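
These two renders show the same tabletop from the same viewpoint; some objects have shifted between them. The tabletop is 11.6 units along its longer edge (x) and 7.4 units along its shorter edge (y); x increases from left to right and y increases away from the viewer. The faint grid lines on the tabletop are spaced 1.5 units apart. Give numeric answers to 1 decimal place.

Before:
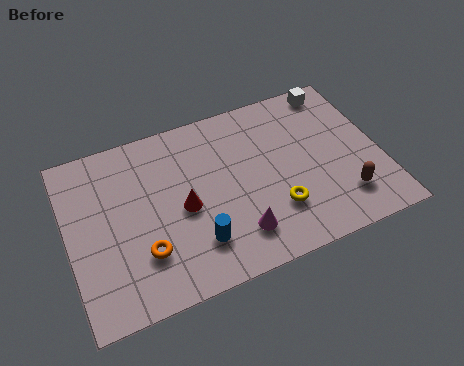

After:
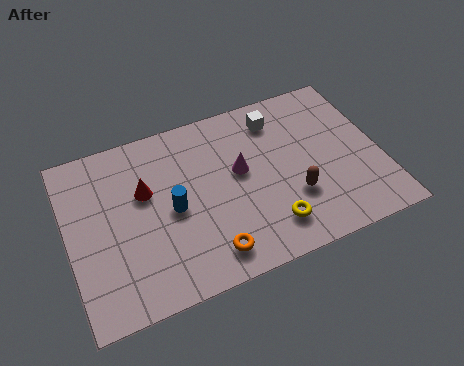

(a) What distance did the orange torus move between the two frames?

2.5

The orange torus was near (2.6, 2.1) before and (4.9, 1.2) after, so it travelled √(2.3² + 0.9²) ≈ 2.5 units.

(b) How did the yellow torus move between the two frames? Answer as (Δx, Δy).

(-0.3, -0.6)

The yellow torus started near (7.5, 2.1) and ended near (7.2, 1.5).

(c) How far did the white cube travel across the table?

2.4

The white cube moved from about (10.3, 6.6) to (8.0, 6.0), a distance of √(2.3² + 0.6²) ≈ 2.4.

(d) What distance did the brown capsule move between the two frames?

1.9

From (10.0, 1.7) to (8.2, 2.4), the brown capsule covered √(1.8² + 0.7²) ≈ 1.9 units.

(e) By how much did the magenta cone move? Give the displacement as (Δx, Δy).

(0.4, 2.6)

From the two frames, the magenta cone sits at roughly (6.0, 1.6) before and (6.4, 4.2) after.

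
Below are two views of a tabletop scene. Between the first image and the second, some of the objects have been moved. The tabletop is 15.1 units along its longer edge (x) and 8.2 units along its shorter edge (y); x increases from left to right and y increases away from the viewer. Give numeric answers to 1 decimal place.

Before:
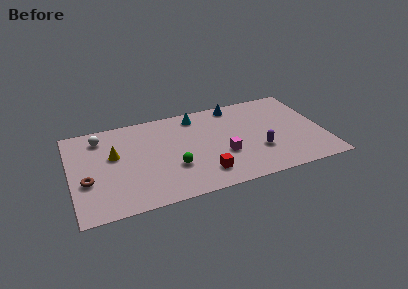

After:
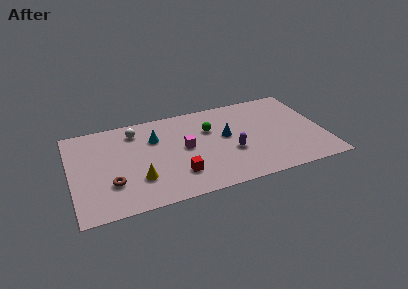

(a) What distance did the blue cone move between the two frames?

2.8

The blue cone was near (10.1, 7.3) before and (9.3, 4.6) after, so it travelled √(0.8² + 2.7²) ≈ 2.8 units.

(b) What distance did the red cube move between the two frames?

1.6

The red cube was near (7.7, 1.7) before and (6.2, 2.1) after, so it travelled √(1.5² + 0.4²) ≈ 1.6 units.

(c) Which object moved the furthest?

the green sphere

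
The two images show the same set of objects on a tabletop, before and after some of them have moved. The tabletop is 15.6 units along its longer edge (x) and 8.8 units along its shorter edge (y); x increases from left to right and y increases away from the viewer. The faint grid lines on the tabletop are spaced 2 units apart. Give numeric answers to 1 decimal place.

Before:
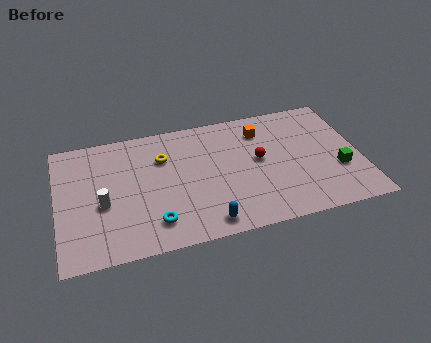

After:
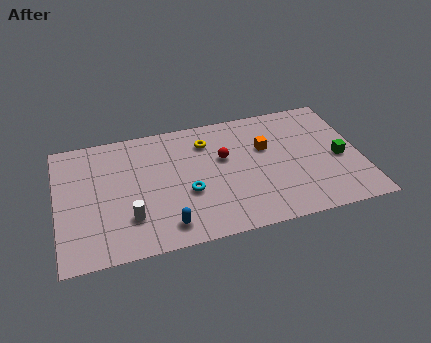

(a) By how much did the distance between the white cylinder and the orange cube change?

-1.1

Before: roughly 9.0 units apart; after: 7.9. That's 1.1 units closer together.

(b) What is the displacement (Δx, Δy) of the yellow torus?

(2.3, 0.6)

The yellow torus was at about (5.5, 6.2) and moved to about (7.8, 6.8).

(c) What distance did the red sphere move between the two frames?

1.9

The red sphere moved from about (10.4, 4.8) to (8.6, 5.4), a distance of √(1.8² + 0.6²) ≈ 1.9.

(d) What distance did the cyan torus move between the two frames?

2.4

From (4.8, 1.8) to (6.6, 3.4), the cyan torus covered √(1.8² + 1.6²) ≈ 2.4 units.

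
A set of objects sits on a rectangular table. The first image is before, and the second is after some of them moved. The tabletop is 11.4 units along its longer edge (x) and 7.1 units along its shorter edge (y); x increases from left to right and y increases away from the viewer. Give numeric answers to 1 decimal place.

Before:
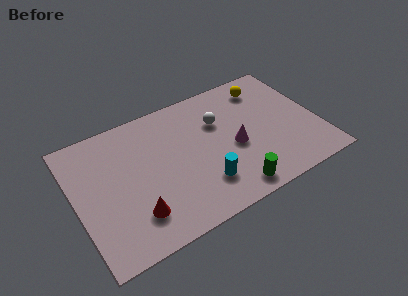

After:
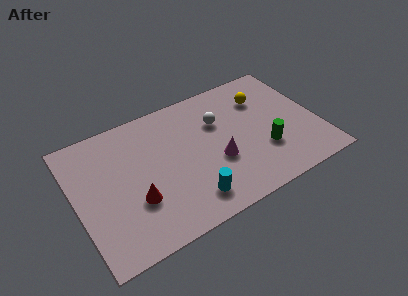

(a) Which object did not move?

the white sphere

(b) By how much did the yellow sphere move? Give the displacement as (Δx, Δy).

(-0.2, -0.6)

From the two frames, the yellow sphere sits at roughly (9.3, 5.8) before and (9.1, 5.2) after.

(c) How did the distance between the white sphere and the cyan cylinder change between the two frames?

+0.8

Before: roughly 3.2 units apart; after: 4.0. That's 0.8 units further apart.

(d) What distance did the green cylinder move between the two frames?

2.3

The green cylinder moved from about (6.9, 0.9) to (8.7, 2.3), a distance of √(1.8² + 1.4²) ≈ 2.3.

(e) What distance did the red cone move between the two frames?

0.7

From (2.5, 1.7) to (2.6, 2.4), the red cone covered √(0.1² + 0.7²) ≈ 0.7 units.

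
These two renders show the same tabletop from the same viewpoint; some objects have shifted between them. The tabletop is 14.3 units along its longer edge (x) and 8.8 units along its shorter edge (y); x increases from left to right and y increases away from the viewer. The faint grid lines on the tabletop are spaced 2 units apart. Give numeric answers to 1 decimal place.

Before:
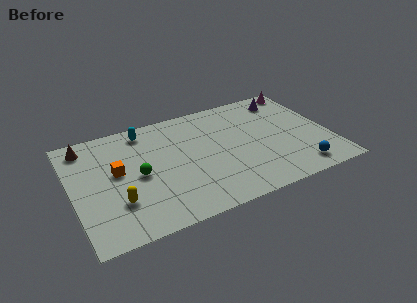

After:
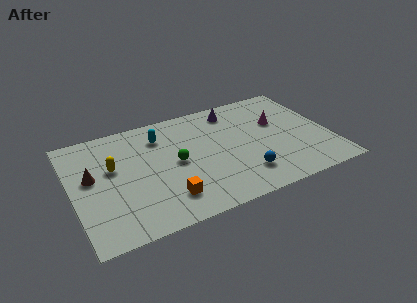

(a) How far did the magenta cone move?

3.0

The magenta cone moved from about (13.4, 7.9) to (11.6, 5.5), a distance of √(1.8² + 2.4²) ≈ 3.0.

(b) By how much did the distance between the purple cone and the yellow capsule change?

-3.7

They were about 11.0 units apart before and 7.3 after — 3.7 units closer together.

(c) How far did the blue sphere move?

3.1

From (12.2, 1.3) to (9.2, 2.0), the blue sphere covered √(3.0² + 0.7²) ≈ 3.1 units.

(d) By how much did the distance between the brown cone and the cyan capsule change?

+1.1

The distance was about 3.3 in the first image and 4.4 in the second, so they moved 1.1 units further apart.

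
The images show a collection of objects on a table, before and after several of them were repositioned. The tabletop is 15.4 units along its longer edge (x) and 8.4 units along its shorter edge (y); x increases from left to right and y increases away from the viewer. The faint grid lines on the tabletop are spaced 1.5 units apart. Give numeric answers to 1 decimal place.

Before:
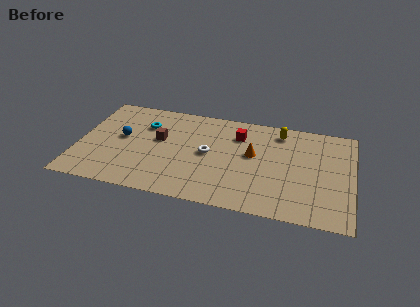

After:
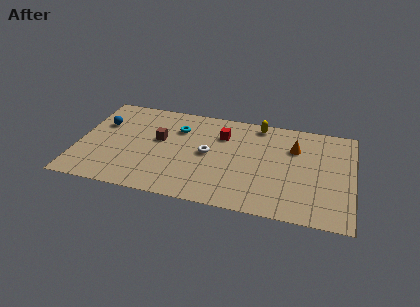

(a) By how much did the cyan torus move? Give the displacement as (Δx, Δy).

(1.9, 0.1)

The cyan torus was at about (3.6, 6.0) and moved to about (5.5, 6.1).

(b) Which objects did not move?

the white torus and the brown cube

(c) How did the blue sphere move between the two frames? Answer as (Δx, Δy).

(-1.2, 1.0)

The blue sphere started near (2.4, 4.6) and ended near (1.2, 5.6).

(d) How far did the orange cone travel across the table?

2.5

The orange cone moved from about (9.8, 4.8) to (12.1, 5.9), a distance of √(2.3² + 1.1²) ≈ 2.5.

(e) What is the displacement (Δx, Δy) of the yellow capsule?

(-1.2, 0.4)

From the two frames, the yellow capsule sits at roughly (11.2, 7.1) before and (10.0, 7.5) after.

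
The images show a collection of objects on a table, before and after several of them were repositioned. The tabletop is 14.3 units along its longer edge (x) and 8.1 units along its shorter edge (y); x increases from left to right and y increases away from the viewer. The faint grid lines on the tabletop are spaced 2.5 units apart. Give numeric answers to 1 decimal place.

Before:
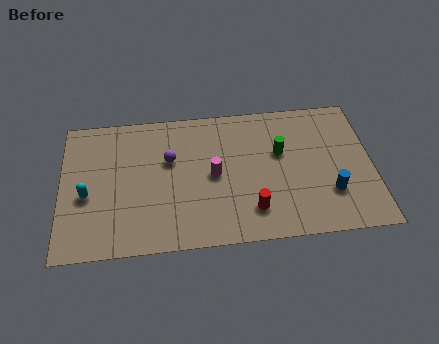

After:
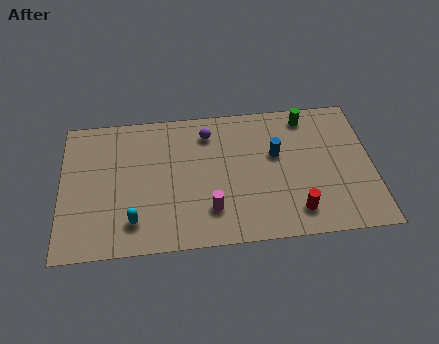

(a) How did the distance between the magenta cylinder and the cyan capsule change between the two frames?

-2.3

The distance was about 5.8 in the first image and 3.5 in the second, so they moved 2.3 units closer together.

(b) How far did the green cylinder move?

2.4

From (10.1, 5.0) to (11.4, 7.0), the green cylinder covered √(1.3² + 2.0²) ≈ 2.4 units.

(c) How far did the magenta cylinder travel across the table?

2.0

From (7.0, 4.0) to (6.8, 2.0), the magenta cylinder covered √(0.2² + 2.0²) ≈ 2.0 units.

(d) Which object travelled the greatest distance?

the blue cylinder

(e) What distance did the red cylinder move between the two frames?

2.0

The red cylinder moved from about (8.7, 1.8) to (10.7, 1.5), a distance of √(2.0² + 0.3²) ≈ 2.0.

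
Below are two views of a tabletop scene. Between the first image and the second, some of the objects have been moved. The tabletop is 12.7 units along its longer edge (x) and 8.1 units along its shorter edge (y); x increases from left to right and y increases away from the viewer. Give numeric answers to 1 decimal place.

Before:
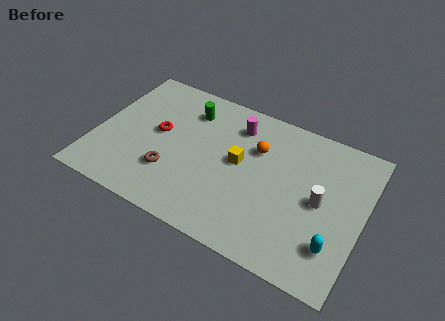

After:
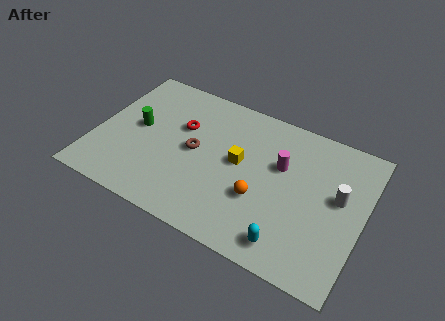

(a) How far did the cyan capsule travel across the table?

2.2

The cyan capsule was near (11.6, 2.0) before and (9.6, 1.2) after, so it travelled √(2.0² + 0.8²) ≈ 2.2 units.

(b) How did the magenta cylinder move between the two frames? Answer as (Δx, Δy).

(2.3, -1.3)

The magenta cylinder started near (6.4, 6.4) and ended near (8.7, 5.1).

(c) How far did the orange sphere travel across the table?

2.6

From (7.5, 5.5) to (8.0, 2.9), the orange sphere covered √(0.5² + 2.6²) ≈ 2.6 units.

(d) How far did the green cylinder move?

3.0

The green cylinder was near (4.1, 6.3) before and (1.9, 4.3) after, so it travelled √(2.2² + 2.0²) ≈ 3.0 units.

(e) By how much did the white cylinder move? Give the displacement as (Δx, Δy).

(0.8, 0.6)

The white cylinder was at about (10.7, 4.0) and moved to about (11.5, 4.6).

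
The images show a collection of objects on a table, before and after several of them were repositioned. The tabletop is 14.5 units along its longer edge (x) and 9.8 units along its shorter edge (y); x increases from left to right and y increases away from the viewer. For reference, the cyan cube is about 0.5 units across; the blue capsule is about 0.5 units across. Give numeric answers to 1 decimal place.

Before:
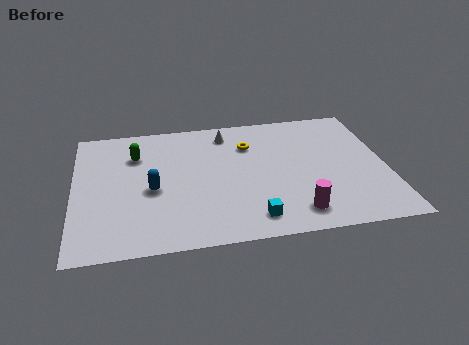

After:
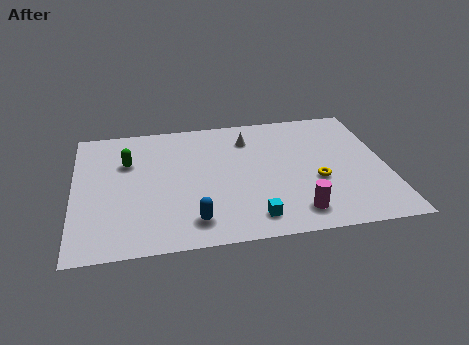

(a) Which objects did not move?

the magenta cylinder and the cyan cube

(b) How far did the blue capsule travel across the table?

3.2

From (3.6, 4.3) to (5.4, 1.7), the blue capsule covered √(1.8² + 2.6²) ≈ 3.2 units.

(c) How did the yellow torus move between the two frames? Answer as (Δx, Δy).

(3.0, -3.3)

The yellow torus started near (8.2, 7.1) and ended near (11.2, 3.8).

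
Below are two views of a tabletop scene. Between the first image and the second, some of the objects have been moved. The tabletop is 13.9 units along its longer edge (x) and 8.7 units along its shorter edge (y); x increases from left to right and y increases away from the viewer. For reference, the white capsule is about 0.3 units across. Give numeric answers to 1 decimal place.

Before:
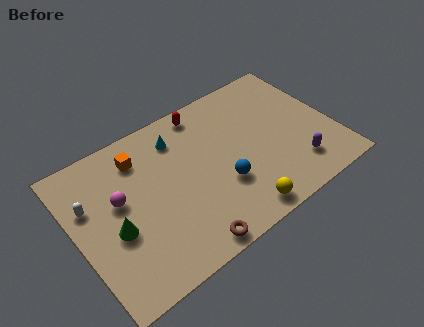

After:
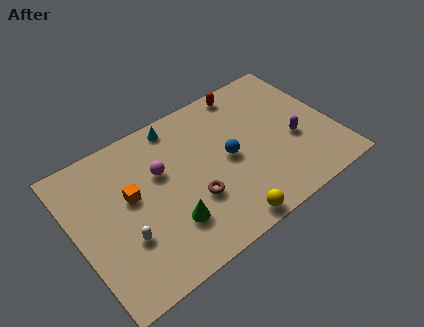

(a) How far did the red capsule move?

2.4

The red capsule moved from about (7.5, 7.7) to (9.9, 7.8), a distance of √(2.4² + 0.1²) ≈ 2.4.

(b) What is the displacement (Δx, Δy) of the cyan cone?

(0.1, 0.8)

From the two frames, the cyan cone sits at roughly (5.9, 6.9) before and (6.0, 7.7) after.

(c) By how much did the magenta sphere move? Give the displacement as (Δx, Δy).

(2.3, 0.4)

The magenta sphere was at about (2.4, 5.1) and moved to about (4.7, 5.5).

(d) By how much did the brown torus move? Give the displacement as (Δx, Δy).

(0.8, 2.2)

The brown torus started near (5.2, 0.8) and ended near (6.0, 3.0).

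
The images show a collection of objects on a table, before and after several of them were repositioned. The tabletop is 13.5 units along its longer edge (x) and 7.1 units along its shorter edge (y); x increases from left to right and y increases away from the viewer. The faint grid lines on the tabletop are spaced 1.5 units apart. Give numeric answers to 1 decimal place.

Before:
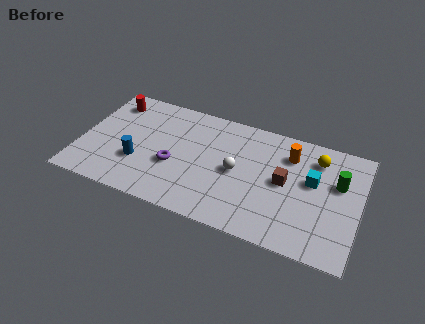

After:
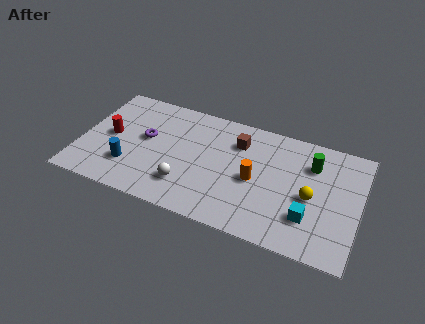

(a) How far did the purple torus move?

1.9

The purple torus was near (4.6, 2.8) before and (3.1, 4.0) after, so it travelled √(1.5² + 1.2²) ≈ 1.9 units.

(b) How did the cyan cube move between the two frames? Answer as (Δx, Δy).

(0.0, -2.2)

The cyan cube was at about (11.2, 4.2) and moved to about (11.2, 2.0).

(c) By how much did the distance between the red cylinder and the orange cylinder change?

-1.7

Before: roughly 8.8 units apart; after: 7.1. That's 1.7 units closer together.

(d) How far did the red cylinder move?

2.2

The red cylinder was near (1.2, 5.8) before and (1.4, 3.6) after, so it travelled √(0.2² + 2.2²) ≈ 2.2 units.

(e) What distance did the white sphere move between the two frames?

2.9

The white sphere was near (7.6, 3.5) before and (5.3, 1.8) after, so it travelled √(2.3² + 1.7²) ≈ 2.9 units.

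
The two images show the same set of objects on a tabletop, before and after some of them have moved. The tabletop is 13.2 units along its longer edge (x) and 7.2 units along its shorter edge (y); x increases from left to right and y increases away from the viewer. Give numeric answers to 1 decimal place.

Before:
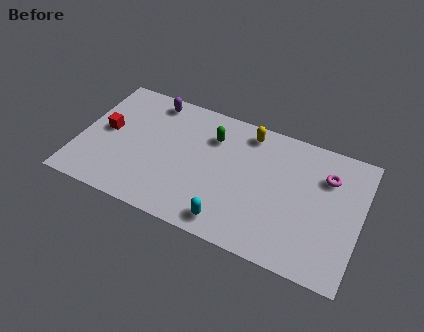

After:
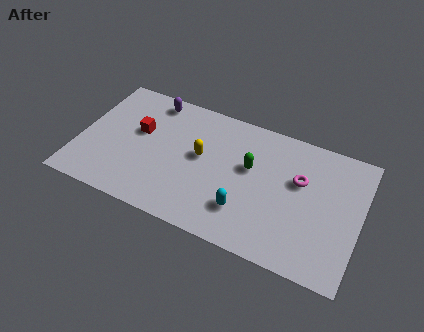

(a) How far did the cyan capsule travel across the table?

1.1

The cyan capsule moved from about (7.4, 1.0) to (8.0, 1.9), a distance of √(0.6² + 0.9²) ≈ 1.1.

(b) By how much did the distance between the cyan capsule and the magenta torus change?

-2.4

Before: roughly 5.9 units apart; after: 3.5. That's 2.4 units closer together.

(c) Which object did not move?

the purple capsule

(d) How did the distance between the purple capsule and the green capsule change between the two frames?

+2.1

They were about 3.2 units apart before and 5.3 after — 2.1 units further apart.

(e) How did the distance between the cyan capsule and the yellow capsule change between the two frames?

-2.1

The distance was about 5.2 in the first image and 3.1 in the second, so they moved 2.1 units closer together.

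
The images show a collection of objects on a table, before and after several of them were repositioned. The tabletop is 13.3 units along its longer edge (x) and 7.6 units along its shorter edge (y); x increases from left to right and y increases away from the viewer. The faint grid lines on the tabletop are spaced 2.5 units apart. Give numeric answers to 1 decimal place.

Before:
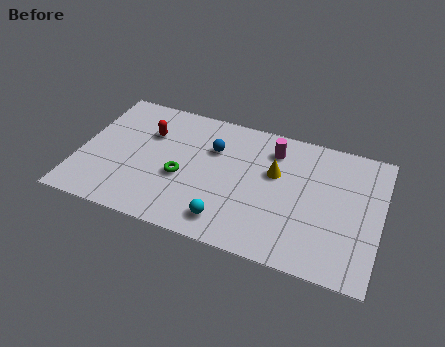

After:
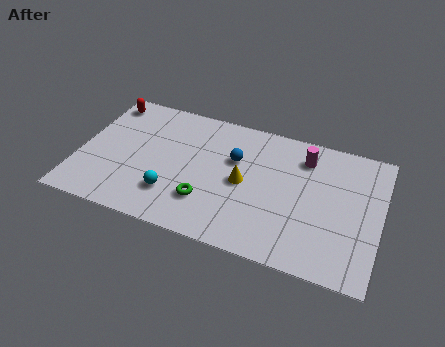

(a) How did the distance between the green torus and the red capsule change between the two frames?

+4.0

Before: roughly 2.7 units apart; after: 6.7. That's 4.0 units further apart.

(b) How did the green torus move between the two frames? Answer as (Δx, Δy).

(1.2, -1.0)

From the two frames, the green torus sits at roughly (4.6, 3.1) before and (5.8, 2.1) after.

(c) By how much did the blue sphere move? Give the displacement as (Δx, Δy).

(1.0, -0.3)

The blue sphere started near (5.8, 5.2) and ended near (6.8, 4.9).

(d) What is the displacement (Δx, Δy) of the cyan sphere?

(-2.5, 0.7)

The cyan sphere was at about (6.8, 1.3) and moved to about (4.3, 2.0).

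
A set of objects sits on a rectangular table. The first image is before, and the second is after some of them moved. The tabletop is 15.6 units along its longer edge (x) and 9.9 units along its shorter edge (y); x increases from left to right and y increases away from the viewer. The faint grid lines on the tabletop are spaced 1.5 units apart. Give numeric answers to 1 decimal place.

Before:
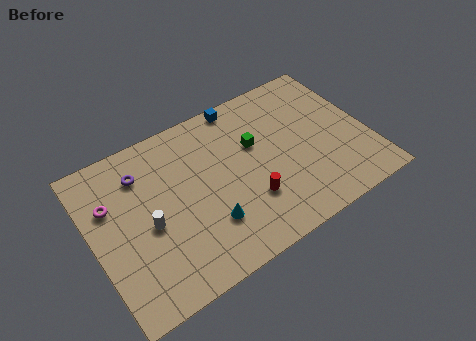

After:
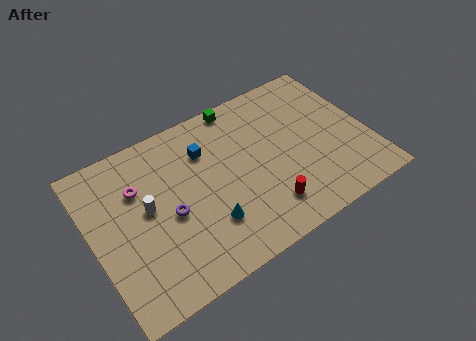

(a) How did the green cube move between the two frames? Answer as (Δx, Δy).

(-0.4, 2.9)

The green cube started near (9.4, 6.2) and ended near (9.0, 9.1).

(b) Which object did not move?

the cyan cone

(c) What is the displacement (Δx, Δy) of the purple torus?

(1.1, -3.2)

From the two frames, the purple torus sits at roughly (3.1, 7.6) before and (4.2, 4.4) after.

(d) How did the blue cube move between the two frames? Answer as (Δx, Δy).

(-2.4, -1.9)

The blue cube was at about (9.1, 9.1) and moved to about (6.7, 7.2).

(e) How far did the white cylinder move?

1.0

The white cylinder moved from about (3.0, 4.4) to (3.1, 5.4), a distance of √(0.1² + 1.0²) ≈ 1.0.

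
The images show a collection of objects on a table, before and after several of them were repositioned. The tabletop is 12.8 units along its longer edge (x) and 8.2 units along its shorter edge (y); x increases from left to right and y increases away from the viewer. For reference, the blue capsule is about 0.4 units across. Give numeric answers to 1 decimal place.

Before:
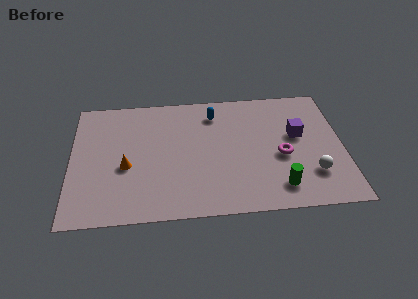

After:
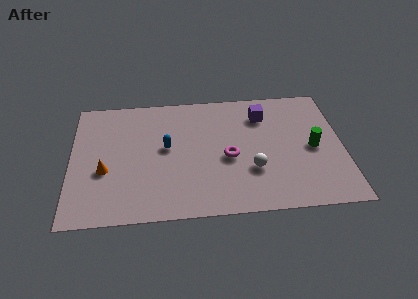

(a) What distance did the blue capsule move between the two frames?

3.1

The blue capsule moved from about (6.8, 6.6) to (4.5, 4.5), a distance of √(2.3² + 2.1²) ≈ 3.1.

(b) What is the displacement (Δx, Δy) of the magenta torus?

(-2.5, 0.1)

The magenta torus started near (9.9, 3.5) and ended near (7.4, 3.6).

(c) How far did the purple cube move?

2.2

From (10.7, 4.8) to (9.1, 6.3), the purple cube covered √(1.6² + 1.5²) ≈ 2.2 units.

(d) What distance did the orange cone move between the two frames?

1.0

The orange cone was near (2.6, 3.4) before and (1.6, 3.2) after, so it travelled √(1.0² + 0.2²) ≈ 1.0 units.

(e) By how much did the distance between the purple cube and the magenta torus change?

+1.7

Before: roughly 1.5 units apart; after: 3.2. That's 1.7 units further apart.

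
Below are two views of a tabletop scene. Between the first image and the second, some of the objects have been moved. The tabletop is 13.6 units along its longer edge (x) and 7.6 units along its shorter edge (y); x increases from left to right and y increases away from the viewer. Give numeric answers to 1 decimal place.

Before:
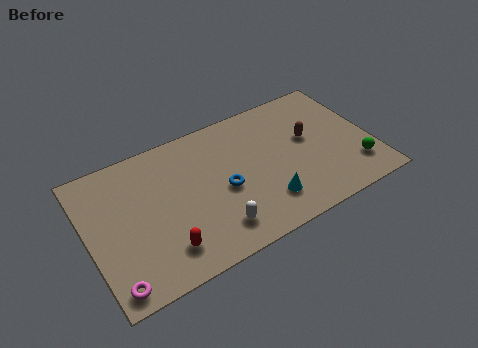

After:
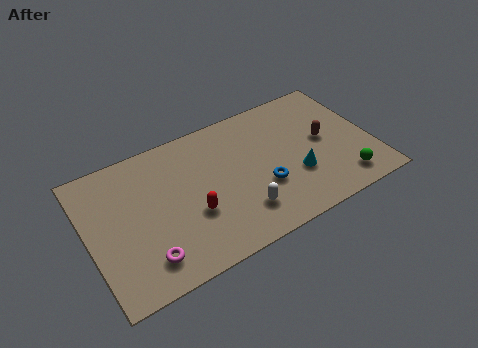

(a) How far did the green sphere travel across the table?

0.9

The green sphere moved from about (12.6, 1.8) to (11.9, 1.3), a distance of √(0.7² + 0.5²) ≈ 0.9.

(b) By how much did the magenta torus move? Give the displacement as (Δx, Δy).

(1.6, 0.6)

The magenta torus started near (0.8, 0.9) and ended near (2.4, 1.5).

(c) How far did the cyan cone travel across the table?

1.8

The cyan cone moved from about (8.2, 1.8) to (9.8, 2.6), a distance of √(1.6² + 0.8²) ≈ 1.8.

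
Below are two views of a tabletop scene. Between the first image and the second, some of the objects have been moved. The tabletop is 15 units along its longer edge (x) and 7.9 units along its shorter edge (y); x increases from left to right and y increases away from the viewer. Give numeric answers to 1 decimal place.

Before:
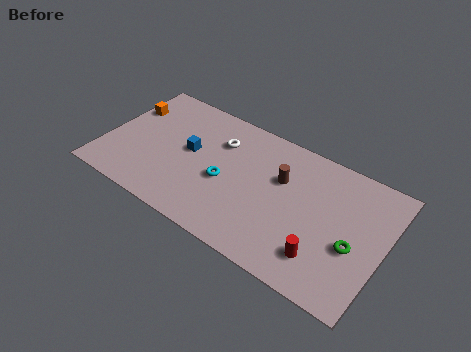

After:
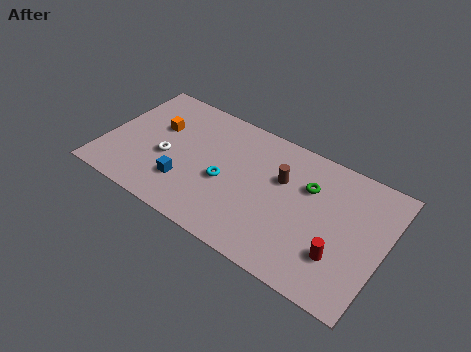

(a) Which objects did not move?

the cyan torus and the brown cylinder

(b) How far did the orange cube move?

1.9

The orange cube was near (0.8, 5.5) before and (2.6, 5.0) after, so it travelled √(1.8² + 0.5²) ≈ 1.9 units.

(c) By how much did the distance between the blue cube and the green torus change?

-2.1

They were about 9.1 units apart before and 7.0 after — 2.1 units closer together.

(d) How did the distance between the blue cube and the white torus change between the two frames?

-0.4

The distance was about 2.0 in the first image and 1.6 in the second, so they moved 0.4 units closer together.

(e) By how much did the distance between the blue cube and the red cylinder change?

+0.3

Before: roughly 8.0 units apart; after: 8.3. That's 0.3 units further apart.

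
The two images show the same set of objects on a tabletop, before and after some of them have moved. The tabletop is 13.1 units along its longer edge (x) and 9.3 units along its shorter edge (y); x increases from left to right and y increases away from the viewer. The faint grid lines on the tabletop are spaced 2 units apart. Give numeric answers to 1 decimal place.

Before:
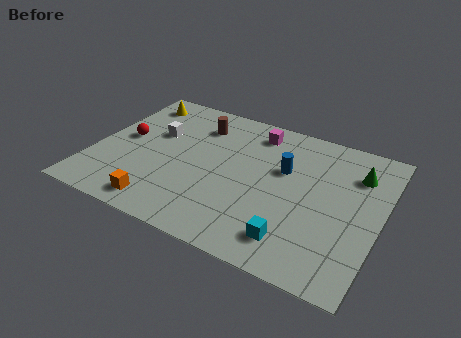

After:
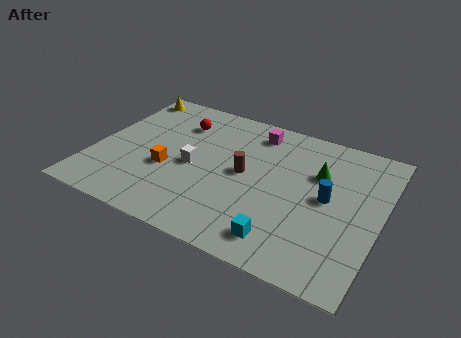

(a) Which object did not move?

the magenta cube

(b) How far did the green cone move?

1.8

The green cone moved from about (11.8, 6.9) to (10.1, 6.2), a distance of √(1.7² + 0.7²) ≈ 1.8.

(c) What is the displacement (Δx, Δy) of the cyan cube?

(-0.5, -0.2)

The cyan cube started near (9.6, 1.7) and ended near (9.1, 1.5).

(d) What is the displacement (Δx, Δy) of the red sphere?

(2.2, 2.1)

The red sphere was at about (1.3, 4.9) and moved to about (3.5, 7.0).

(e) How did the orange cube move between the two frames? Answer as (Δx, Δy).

(-0.1, 2.4)

The orange cube was at about (3.6, 1.2) and moved to about (3.5, 3.6).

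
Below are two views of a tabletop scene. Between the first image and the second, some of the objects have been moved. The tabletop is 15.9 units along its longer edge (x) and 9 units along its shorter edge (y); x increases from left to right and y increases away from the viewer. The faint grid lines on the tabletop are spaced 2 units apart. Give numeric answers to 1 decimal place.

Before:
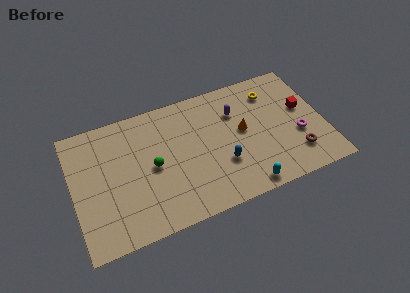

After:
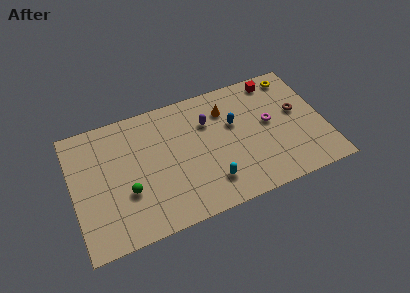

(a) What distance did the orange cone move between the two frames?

2.1

From (10.8, 4.9) to (9.9, 6.8), the orange cone covered √(0.9² + 1.9²) ≈ 2.1 units.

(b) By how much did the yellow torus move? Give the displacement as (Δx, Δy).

(1.5, 0.7)

The yellow torus started near (12.9, 7.1) and ended near (14.4, 7.8).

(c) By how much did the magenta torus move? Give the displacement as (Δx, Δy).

(-1.7, 1.5)

The magenta torus was at about (14.2, 3.4) and moved to about (12.5, 4.9).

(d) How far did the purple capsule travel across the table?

1.8

From (10.5, 6.4) to (8.7, 6.3), the purple capsule covered √(1.8² + 0.1²) ≈ 1.8 units.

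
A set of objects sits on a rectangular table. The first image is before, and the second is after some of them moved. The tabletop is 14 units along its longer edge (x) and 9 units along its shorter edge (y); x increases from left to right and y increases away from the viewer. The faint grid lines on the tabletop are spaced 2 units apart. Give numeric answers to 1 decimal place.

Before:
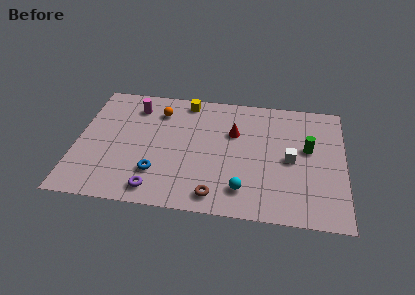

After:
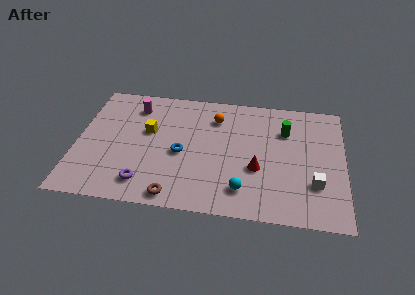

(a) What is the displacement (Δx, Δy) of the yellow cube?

(-1.9, -2.6)

The yellow cube started near (5.6, 8.0) and ended near (3.7, 5.4).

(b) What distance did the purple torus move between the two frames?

0.7

From (4.3, 1.2) to (3.7, 1.6), the purple torus covered √(0.6² + 0.4²) ≈ 0.7 units.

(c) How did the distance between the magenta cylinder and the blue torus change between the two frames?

-0.9

Before: roughly 5.0 units apart; after: 4.1. That's 0.9 units closer together.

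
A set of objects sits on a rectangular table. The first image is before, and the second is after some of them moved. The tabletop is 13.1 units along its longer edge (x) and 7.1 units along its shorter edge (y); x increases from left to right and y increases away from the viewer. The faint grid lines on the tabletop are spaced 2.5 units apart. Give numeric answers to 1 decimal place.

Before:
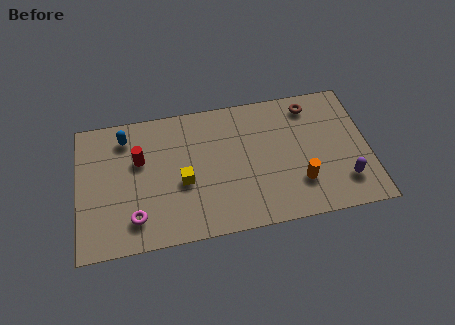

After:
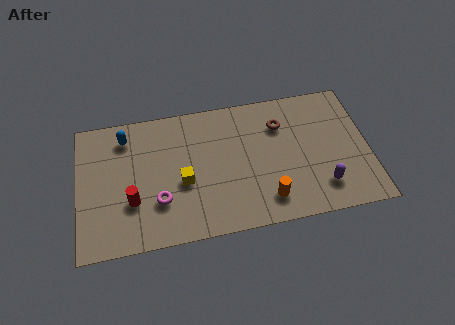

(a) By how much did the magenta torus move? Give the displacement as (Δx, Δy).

(1.1, 0.7)

From the two frames, the magenta torus sits at roughly (2.5, 1.5) before and (3.6, 2.2) after.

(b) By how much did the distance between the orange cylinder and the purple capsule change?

+0.5

The distance was about 2.0 in the first image and 2.5 in the second, so they moved 0.5 units further apart.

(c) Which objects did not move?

the blue capsule and the yellow cube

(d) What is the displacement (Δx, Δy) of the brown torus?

(-1.4, -0.8)

From the two frames, the brown torus sits at roughly (10.6, 6.0) before and (9.2, 5.2) after.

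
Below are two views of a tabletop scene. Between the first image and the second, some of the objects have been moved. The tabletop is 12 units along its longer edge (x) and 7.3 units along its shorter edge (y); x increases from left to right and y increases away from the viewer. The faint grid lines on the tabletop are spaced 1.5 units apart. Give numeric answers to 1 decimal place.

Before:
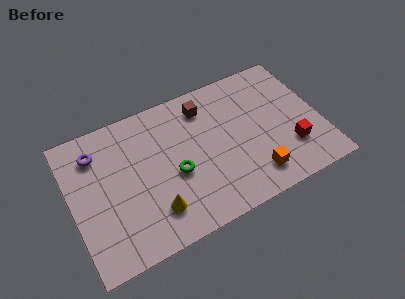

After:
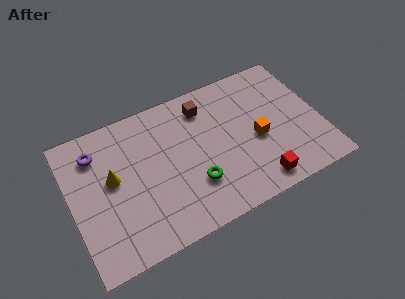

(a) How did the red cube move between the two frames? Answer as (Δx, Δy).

(-1.8, -1.1)

From the two frames, the red cube sits at roughly (10.4, 2.1) before and (8.6, 1.0) after.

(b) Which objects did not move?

the purple torus and the brown cube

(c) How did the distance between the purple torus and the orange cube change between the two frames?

-0.4

Before: roughly 8.3 units apart; after: 7.9. That's 0.4 units closer together.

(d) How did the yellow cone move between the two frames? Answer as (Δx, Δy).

(-1.7, 2.4)

The yellow cone started near (3.7, 1.7) and ended near (2.0, 4.1).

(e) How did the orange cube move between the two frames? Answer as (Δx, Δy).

(0.4, 1.8)

The orange cube was at about (8.5, 1.4) and moved to about (8.9, 3.2).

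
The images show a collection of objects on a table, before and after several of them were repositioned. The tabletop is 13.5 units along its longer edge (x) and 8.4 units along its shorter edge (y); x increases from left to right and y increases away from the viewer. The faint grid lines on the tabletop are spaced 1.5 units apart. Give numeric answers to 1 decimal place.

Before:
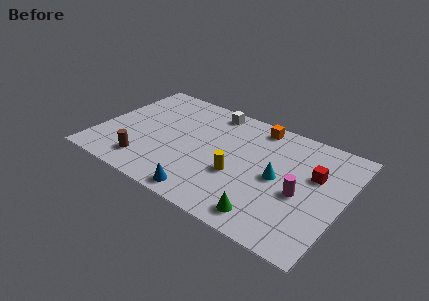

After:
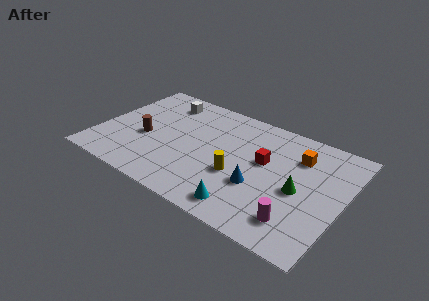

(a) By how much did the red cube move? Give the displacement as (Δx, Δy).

(-2.7, -0.4)

The red cube started near (11.8, 5.3) and ended near (9.1, 4.9).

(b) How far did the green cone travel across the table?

2.9

The green cone moved from about (9.9, 1.2) to (11.2, 3.8), a distance of √(1.3² + 2.6²) ≈ 2.9.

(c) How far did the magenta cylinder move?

1.9

From (11.3, 3.6) to (11.4, 1.7), the magenta cylinder covered √(0.1² + 1.9²) ≈ 1.9 units.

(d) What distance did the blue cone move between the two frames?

3.3

From (6.5, 0.9) to (9.1, 3.0), the blue cone covered √(2.6² + 2.1²) ≈ 3.3 units.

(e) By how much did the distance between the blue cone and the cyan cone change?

-2.9

The distance was about 4.7 in the first image and 1.8 in the second, so they moved 2.9 units closer together.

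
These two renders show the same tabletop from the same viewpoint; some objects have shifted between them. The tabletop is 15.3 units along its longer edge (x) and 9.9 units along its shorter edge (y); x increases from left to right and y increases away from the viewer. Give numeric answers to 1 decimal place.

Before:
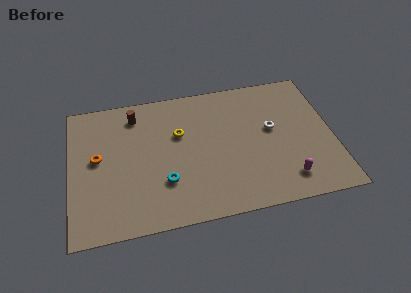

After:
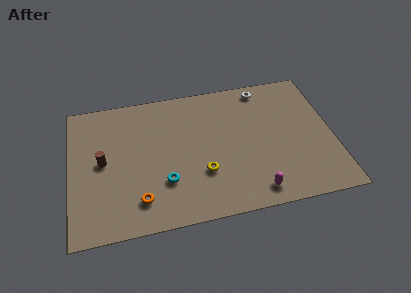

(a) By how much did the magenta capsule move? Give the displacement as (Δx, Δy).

(-1.9, -0.5)

The magenta capsule started near (12.4, 1.8) and ended near (10.5, 1.3).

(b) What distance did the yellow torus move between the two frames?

3.3

The yellow torus was near (6.4, 6.3) before and (7.6, 3.2) after, so it travelled √(1.2² + 3.1²) ≈ 3.3 units.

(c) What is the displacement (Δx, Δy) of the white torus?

(-0.3, 3.2)

The white torus started near (11.8, 5.6) and ended near (11.5, 8.8).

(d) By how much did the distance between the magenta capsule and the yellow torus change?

-4.0

They were about 7.5 units apart before and 3.5 after — 4.0 units closer together.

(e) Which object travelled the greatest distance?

the orange torus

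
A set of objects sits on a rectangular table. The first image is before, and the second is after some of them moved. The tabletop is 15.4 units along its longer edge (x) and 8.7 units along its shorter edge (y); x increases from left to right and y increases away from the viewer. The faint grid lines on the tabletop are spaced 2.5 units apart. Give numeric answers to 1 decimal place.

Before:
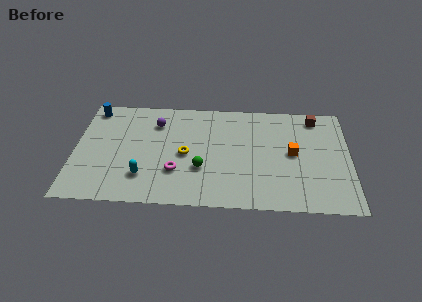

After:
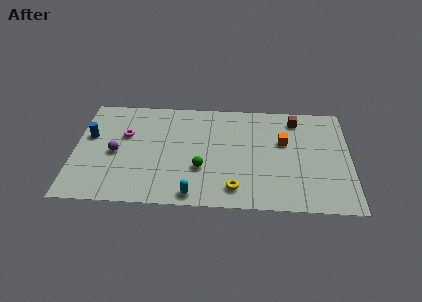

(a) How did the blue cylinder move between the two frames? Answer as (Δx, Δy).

(-0.1, -2.3)

From the two frames, the blue cylinder sits at roughly (0.9, 7.6) before and (0.8, 5.3) after.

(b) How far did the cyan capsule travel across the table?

3.1

The cyan capsule moved from about (3.9, 2.2) to (6.7, 0.9), a distance of √(2.8² + 1.3²) ≈ 3.1.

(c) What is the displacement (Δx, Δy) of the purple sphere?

(-2.2, -2.6)

The purple sphere was at about (4.5, 6.6) and moved to about (2.3, 4.0).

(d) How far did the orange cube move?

1.0

From (12.2, 4.5) to (11.7, 5.4), the orange cube covered √(0.5² + 0.9²) ≈ 1.0 units.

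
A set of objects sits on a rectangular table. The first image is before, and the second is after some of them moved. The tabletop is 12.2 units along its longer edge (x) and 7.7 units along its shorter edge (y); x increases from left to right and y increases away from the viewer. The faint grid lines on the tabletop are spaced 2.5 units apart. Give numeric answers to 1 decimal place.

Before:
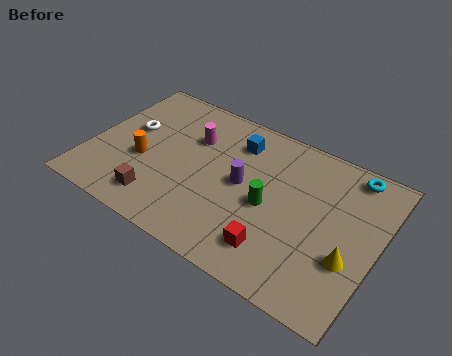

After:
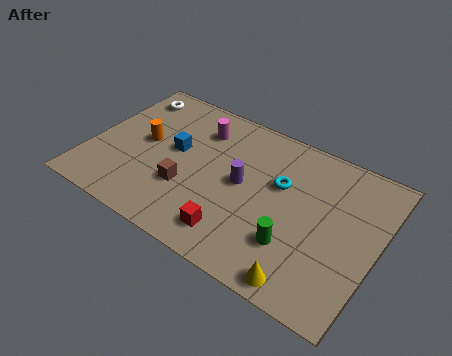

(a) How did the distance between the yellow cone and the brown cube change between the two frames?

-2.3

They were about 8.0 units apart before and 5.7 after — 2.3 units closer together.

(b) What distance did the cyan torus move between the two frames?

3.4

From (10.7, 6.8) to (8.0, 4.8), the cyan torus covered √(2.7² + 2.0²) ≈ 3.4 units.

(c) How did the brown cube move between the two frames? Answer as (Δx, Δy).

(1.0, 1.2)

The brown cube started near (3.3, 1.4) and ended near (4.3, 2.6).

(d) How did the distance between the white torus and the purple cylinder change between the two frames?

+0.9

Before: roughly 5.0 units apart; after: 5.9. That's 0.9 units further apart.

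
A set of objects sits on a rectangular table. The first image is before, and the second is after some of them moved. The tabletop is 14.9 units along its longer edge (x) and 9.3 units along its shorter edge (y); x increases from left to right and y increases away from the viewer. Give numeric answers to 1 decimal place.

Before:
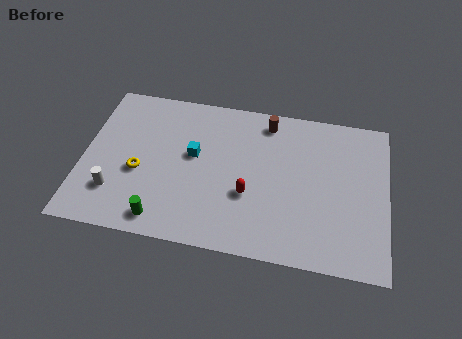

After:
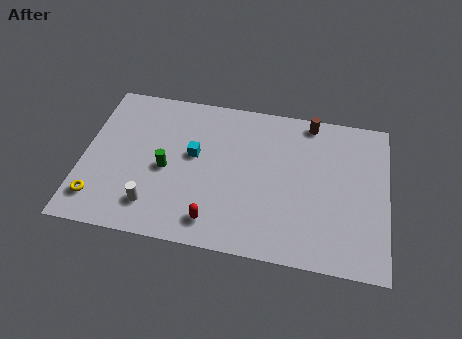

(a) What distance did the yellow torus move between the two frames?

2.8

The yellow torus moved from about (2.8, 3.8) to (0.9, 1.8), a distance of √(1.9² + 2.0²) ≈ 2.8.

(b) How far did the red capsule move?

2.5

The red capsule moved from about (8.2, 3.4) to (6.6, 1.5), a distance of √(1.6² + 1.9²) ≈ 2.5.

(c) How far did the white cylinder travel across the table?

2.0

The white cylinder moved from about (1.7, 2.4) to (3.6, 1.9), a distance of √(1.9² + 0.5²) ≈ 2.0.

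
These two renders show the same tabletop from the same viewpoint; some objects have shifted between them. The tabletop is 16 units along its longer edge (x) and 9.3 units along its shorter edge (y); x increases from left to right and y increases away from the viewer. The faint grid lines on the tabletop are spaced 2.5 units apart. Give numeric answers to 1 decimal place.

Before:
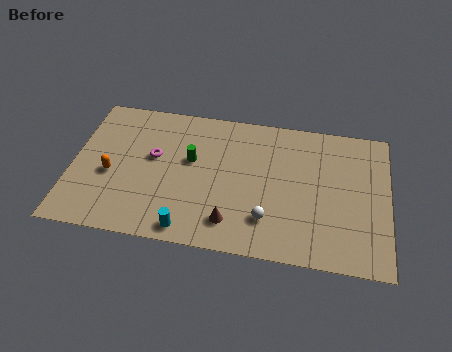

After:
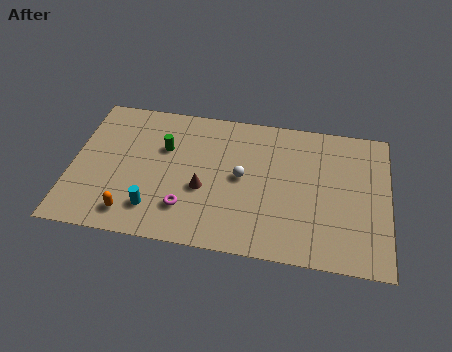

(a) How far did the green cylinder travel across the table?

1.5

The green cylinder was near (6.0, 5.5) before and (4.6, 6.1) after, so it travelled √(1.4² + 0.6²) ≈ 1.5 units.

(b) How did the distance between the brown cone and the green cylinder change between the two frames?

-1.1

The distance was about 4.3 in the first image and 3.2 in the second, so they moved 1.1 units closer together.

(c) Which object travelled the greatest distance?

the magenta torus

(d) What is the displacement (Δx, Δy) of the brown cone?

(-1.5, 1.9)

The brown cone started near (8.2, 1.8) and ended near (6.7, 3.7).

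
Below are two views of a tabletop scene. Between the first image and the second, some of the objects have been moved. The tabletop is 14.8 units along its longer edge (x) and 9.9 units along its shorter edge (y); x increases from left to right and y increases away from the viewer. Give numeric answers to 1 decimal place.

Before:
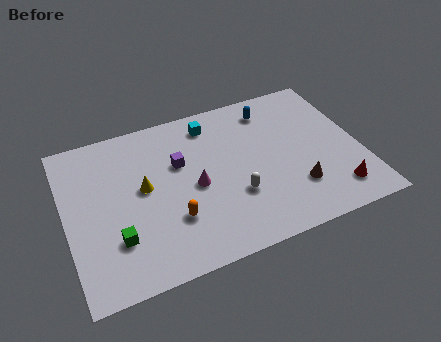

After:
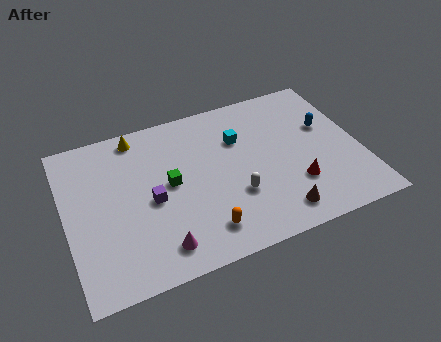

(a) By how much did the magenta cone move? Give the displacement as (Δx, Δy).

(-2.1, -3.0)

From the two frames, the magenta cone sits at roughly (6.4, 4.6) before and (4.3, 1.6) after.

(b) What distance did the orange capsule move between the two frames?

1.8

The orange capsule moved from about (5.1, 3.0) to (6.5, 1.8), a distance of √(1.4² + 1.2²) ≈ 1.8.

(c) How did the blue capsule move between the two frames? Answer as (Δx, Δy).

(2.6, -2.1)

The blue capsule started near (10.7, 8.2) and ended near (13.3, 6.1).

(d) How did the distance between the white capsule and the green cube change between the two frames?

-2.4

Before: roughly 6.0 units apart; after: 3.6. That's 2.4 units closer together.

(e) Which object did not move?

the white capsule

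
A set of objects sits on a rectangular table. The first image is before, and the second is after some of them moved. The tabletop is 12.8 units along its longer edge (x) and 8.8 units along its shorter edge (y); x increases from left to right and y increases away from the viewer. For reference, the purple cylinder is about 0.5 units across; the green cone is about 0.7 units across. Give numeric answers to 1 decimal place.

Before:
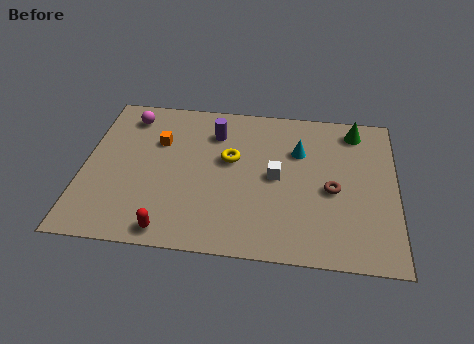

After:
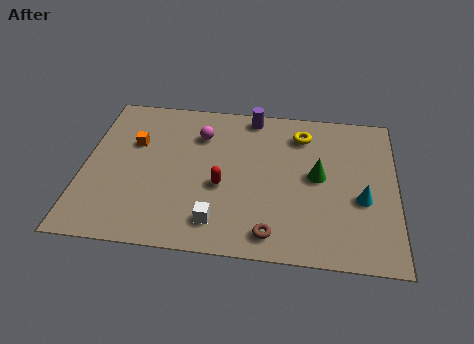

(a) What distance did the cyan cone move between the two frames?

3.6

From (8.8, 6.0) to (11.4, 3.5), the cyan cone covered √(2.6² + 2.5²) ≈ 3.6 units.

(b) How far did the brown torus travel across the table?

3.6

The brown torus was near (10.2, 3.9) before and (7.8, 1.2) after, so it travelled √(2.4² + 2.7²) ≈ 3.6 units.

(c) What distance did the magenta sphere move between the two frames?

3.1

The magenta sphere moved from about (1.7, 7.3) to (4.7, 6.5), a distance of √(3.0² + 0.8²) ≈ 3.1.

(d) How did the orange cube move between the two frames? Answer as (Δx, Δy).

(-1.0, -0.2)

From the two frames, the orange cube sits at roughly (3.0, 5.9) before and (2.0, 5.7) after.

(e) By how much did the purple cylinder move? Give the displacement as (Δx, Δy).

(1.5, 1.2)

From the two frames, the purple cylinder sits at roughly (5.3, 6.7) before and (6.8, 7.9) after.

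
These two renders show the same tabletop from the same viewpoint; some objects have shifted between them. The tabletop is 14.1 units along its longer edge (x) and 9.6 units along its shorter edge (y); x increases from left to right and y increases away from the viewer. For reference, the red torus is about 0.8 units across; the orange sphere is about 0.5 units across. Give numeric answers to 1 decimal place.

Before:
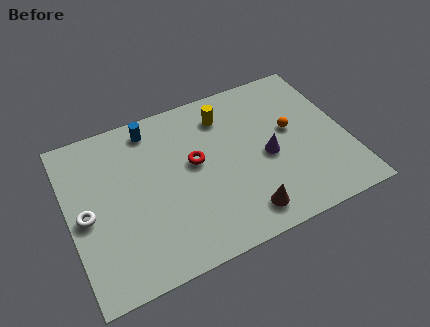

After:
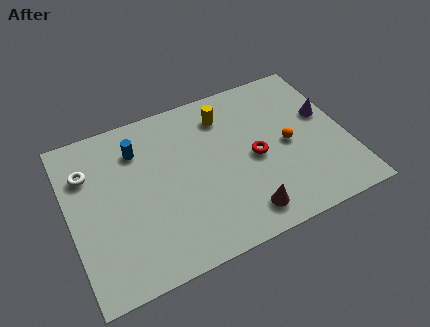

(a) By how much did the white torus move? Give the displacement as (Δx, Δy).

(0.3, 2.4)

The white torus started near (0.8, 4.5) and ended near (1.1, 6.9).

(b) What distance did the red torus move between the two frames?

3.1

From (6.4, 5.4) to (9.4, 4.5), the red torus covered √(3.0² + 0.9²) ≈ 3.1 units.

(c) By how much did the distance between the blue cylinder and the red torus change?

+2.9

The distance was about 3.5 in the first image and 6.4 in the second, so they moved 2.9 units further apart.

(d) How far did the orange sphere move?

0.9

The orange sphere was near (11.4, 5.4) before and (11.1, 4.6) after, so it travelled √(0.3² + 0.8²) ≈ 0.9 units.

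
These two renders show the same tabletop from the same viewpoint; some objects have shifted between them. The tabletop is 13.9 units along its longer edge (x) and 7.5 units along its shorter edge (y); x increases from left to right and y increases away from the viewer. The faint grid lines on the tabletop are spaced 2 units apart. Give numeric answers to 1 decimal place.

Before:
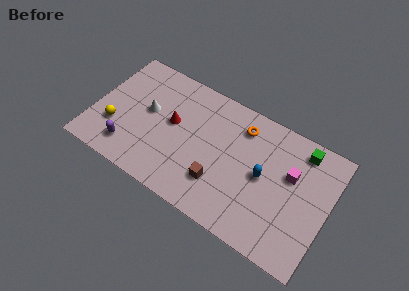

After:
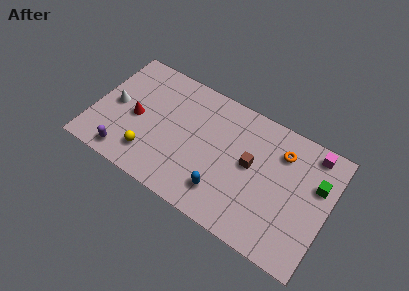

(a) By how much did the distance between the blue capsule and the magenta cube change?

+5.0

They were about 1.7 units apart before and 6.7 after — 5.0 units further apart.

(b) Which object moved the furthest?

the blue capsule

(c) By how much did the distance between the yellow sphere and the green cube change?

-1.3

The distance was about 11.3 in the first image and 10.0 in the second, so they moved 1.3 units closer together.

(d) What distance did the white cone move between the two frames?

2.0

From (3.1, 4.2) to (1.2, 3.7), the white cone covered √(1.9² + 0.5²) ≈ 2.0 units.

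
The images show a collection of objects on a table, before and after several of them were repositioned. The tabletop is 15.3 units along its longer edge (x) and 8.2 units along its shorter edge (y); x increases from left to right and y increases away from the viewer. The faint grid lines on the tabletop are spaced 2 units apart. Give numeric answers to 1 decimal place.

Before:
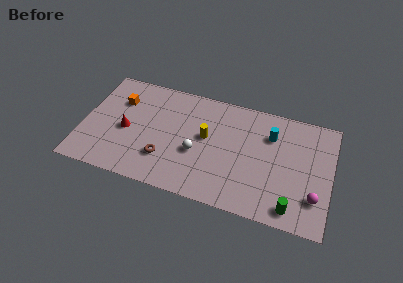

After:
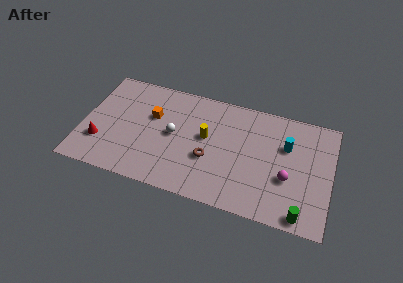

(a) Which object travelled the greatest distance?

the brown torus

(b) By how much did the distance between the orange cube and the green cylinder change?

-1.5

The distance was about 12.0 in the first image and 10.5 in the second, so they moved 1.5 units closer together.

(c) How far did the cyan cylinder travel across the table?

1.1

The cyan cylinder moved from about (11.5, 5.9) to (12.5, 5.4), a distance of √(1.0² + 0.5²) ≈ 1.1.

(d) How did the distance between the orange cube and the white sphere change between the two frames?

-3.9

They were about 5.6 units apart before and 1.7 after — 3.9 units closer together.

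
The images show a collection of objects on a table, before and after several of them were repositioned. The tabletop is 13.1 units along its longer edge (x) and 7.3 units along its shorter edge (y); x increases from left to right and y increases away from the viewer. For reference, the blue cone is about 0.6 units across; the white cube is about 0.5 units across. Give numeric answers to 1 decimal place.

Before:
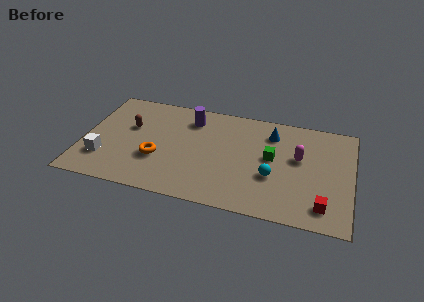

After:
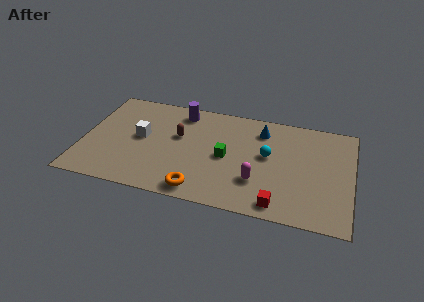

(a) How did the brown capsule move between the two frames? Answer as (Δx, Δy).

(2.4, -0.1)

The brown capsule was at about (2.2, 4.5) and moved to about (4.6, 4.4).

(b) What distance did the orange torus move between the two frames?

2.8

The orange torus moved from about (3.7, 2.6) to (5.9, 0.9), a distance of √(2.2² + 1.7²) ≈ 2.8.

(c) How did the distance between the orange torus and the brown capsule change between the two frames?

+1.3

The distance was about 2.4 in the first image and 3.7 in the second, so they moved 1.3 units further apart.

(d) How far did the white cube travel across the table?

2.5

From (1.1, 2.0) to (2.8, 3.9), the white cube covered √(1.7² + 1.9²) ≈ 2.5 units.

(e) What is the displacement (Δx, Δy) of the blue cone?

(-0.5, 0.1)

From the two frames, the blue cone sits at roughly (9.1, 5.7) before and (8.6, 5.8) after.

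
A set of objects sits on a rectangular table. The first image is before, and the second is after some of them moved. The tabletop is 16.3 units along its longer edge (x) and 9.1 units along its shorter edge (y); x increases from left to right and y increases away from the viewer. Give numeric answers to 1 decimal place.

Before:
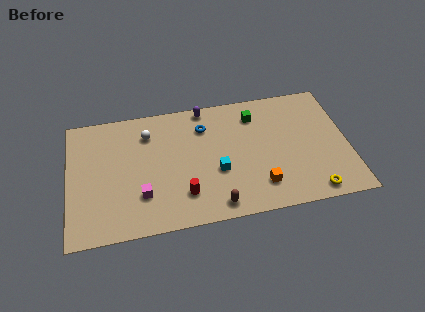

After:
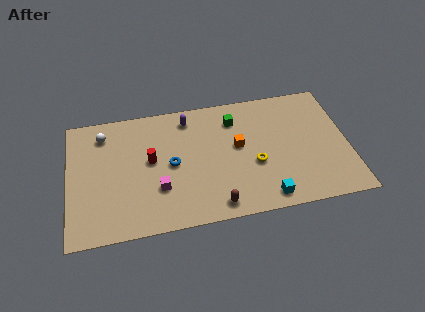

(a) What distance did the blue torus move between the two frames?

3.1

The blue torus moved from about (8.0, 6.9) to (6.0, 4.5), a distance of √(2.0² + 2.4²) ≈ 3.1.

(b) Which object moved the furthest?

the yellow torus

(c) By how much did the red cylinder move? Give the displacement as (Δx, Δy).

(-1.8, 2.8)

From the two frames, the red cylinder sits at roughly (6.6, 2.2) before and (4.8, 5.0) after.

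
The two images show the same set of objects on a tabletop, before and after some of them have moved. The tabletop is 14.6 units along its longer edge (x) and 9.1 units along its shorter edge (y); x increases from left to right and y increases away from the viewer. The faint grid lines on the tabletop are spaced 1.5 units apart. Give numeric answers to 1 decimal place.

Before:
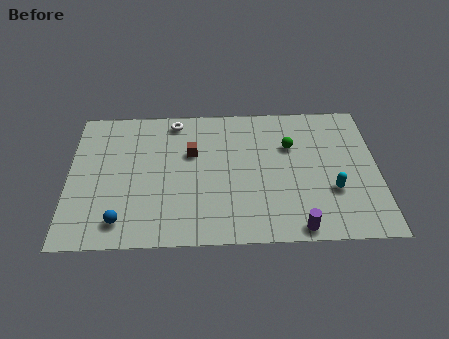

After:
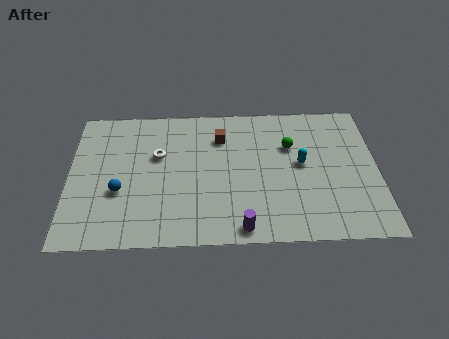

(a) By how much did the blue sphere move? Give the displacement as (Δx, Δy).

(-0.1, 1.9)

The blue sphere started near (2.5, 1.5) and ended near (2.4, 3.4).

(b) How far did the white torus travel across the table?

2.4

From (5.0, 8.0) to (4.2, 5.7), the white torus covered √(0.8² + 2.3²) ≈ 2.4 units.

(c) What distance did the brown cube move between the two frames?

1.7

From (5.8, 5.8) to (7.2, 6.8), the brown cube covered √(1.4² + 1.0²) ≈ 1.7 units.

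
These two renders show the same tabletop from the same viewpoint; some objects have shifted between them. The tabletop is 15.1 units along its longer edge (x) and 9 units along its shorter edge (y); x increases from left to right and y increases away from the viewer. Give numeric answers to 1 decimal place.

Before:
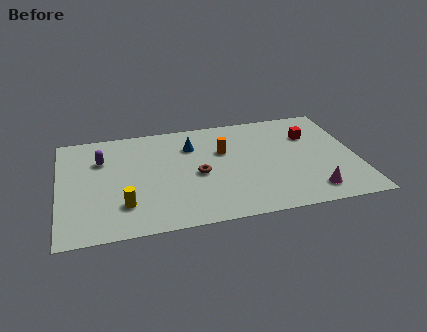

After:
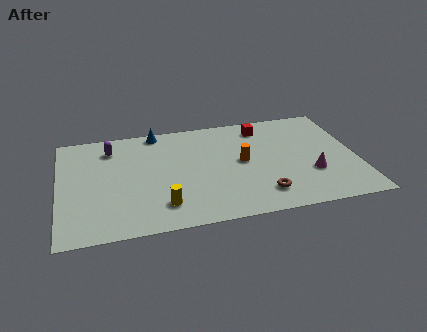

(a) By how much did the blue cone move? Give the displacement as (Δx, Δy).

(-1.7, 1.6)

The blue cone started near (6.8, 6.6) and ended near (5.1, 8.2).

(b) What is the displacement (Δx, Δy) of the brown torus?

(3.1, -2.3)

The brown torus was at about (7.0, 4.1) and moved to about (10.1, 1.8).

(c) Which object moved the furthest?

the brown torus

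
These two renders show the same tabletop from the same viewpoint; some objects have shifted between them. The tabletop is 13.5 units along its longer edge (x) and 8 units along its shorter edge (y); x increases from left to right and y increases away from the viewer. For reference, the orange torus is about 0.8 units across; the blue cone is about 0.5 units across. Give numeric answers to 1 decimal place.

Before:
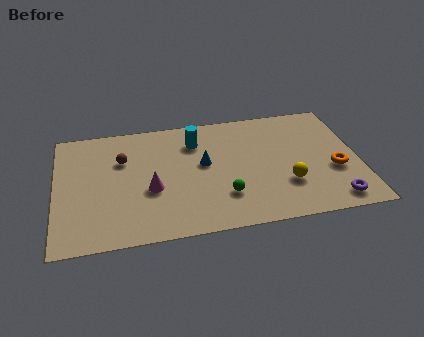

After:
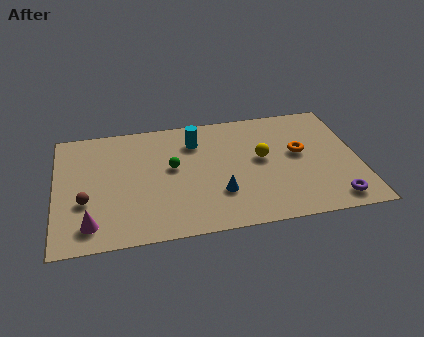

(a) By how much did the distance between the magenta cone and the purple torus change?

+2.4

Before: roughly 8.3 units apart; after: 10.7. That's 2.4 units further apart.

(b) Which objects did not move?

the purple torus and the cyan cylinder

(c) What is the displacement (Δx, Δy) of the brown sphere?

(-1.7, -2.5)

From the two frames, the brown sphere sits at roughly (3.0, 5.4) before and (1.3, 2.9) after.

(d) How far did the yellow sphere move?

2.1

The yellow sphere moved from about (10.2, 2.5) to (9.2, 4.4), a distance of √(1.0² + 1.9²) ≈ 2.1.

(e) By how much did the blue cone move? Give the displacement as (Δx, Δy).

(0.6, -2.1)

The blue cone was at about (6.6, 4.5) and moved to about (7.2, 2.4).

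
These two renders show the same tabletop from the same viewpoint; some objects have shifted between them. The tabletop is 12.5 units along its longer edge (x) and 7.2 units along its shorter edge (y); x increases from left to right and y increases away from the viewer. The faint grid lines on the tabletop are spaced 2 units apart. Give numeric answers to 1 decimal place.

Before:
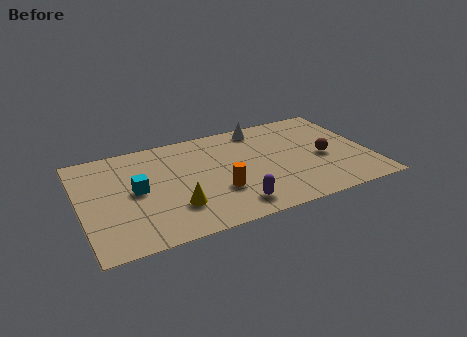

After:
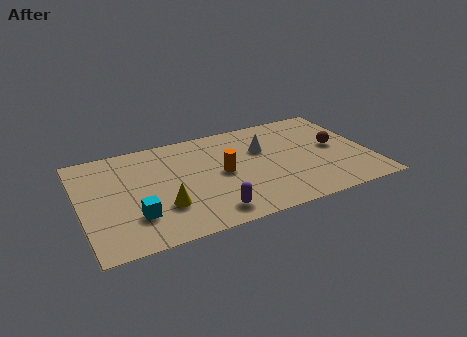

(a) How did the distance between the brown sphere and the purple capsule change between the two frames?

+1.7

The distance was about 4.7 in the first image and 6.4 in the second, so they moved 1.7 units further apart.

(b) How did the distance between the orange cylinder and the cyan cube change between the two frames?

+0.6

The distance was about 3.6 in the first image and 4.2 in the second, so they moved 0.6 units further apart.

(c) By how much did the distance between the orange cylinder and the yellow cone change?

+1.1

Before: roughly 1.9 units apart; after: 3.0. That's 1.1 units further apart.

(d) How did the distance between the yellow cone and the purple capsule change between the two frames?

-0.3

The distance was about 2.5 in the first image and 2.2 in the second, so they moved 0.3 units closer together.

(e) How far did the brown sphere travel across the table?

0.8

The brown sphere moved from about (10.5, 3.2) to (11.1, 3.8), a distance of √(0.6² + 0.6²) ≈ 0.8.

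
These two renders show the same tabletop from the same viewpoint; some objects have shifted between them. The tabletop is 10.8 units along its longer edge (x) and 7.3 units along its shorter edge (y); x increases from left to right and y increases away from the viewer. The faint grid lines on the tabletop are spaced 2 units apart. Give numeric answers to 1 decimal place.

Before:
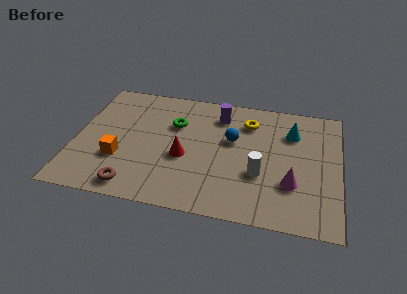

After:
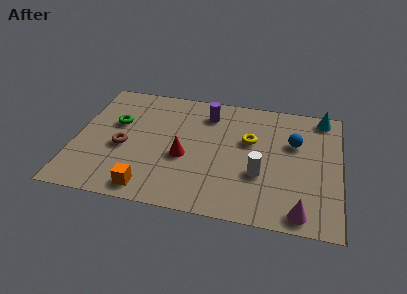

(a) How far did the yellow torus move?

1.1

The yellow torus moved from about (7.0, 5.6) to (7.1, 4.5), a distance of √(0.1² + 1.1²) ≈ 1.1.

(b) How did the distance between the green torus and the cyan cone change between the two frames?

+3.8

Before: roughly 4.8 units apart; after: 8.6. That's 3.8 units further apart.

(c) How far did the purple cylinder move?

0.5

The purple cylinder moved from about (5.8, 5.8) to (5.3, 5.8), a distance of √(0.5² + 0.0²) ≈ 0.5.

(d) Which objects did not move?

the red cone and the white cylinder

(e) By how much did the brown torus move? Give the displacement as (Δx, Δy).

(-0.6, 2.2)

From the two frames, the brown torus sits at roughly (2.6, 0.9) before and (2.0, 3.1) after.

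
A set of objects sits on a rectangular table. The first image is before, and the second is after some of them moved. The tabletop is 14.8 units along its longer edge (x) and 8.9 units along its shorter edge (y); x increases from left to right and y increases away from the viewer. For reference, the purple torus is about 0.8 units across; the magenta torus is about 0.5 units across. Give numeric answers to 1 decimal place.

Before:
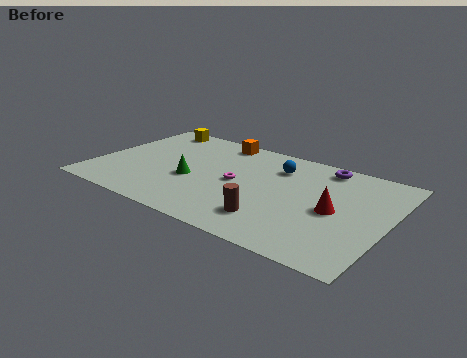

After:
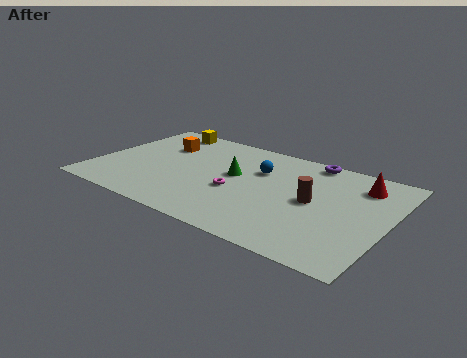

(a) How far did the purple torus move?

0.8

The purple torus moved from about (11.1, 7.8) to (10.4, 8.1), a distance of √(0.7² + 0.3²) ≈ 0.8.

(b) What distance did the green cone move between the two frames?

2.4

The green cone moved from about (5.0, 3.6) to (7.0, 5.0), a distance of √(2.0² + 1.4²) ≈ 2.4.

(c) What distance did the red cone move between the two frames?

2.9

From (12.2, 4.2) to (13.1, 7.0), the red cone covered √(0.9² + 2.8²) ≈ 2.9 units.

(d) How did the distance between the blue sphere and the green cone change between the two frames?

-3.5

They were about 5.0 units apart before and 1.5 after — 3.5 units closer together.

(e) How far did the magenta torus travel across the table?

0.8

The magenta torus was near (7.2, 4.4) before and (7.3, 3.6) after, so it travelled √(0.1² + 0.8²) ≈ 0.8 units.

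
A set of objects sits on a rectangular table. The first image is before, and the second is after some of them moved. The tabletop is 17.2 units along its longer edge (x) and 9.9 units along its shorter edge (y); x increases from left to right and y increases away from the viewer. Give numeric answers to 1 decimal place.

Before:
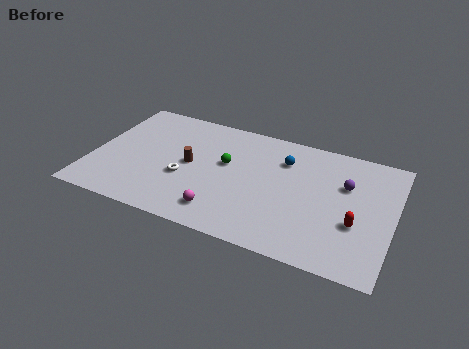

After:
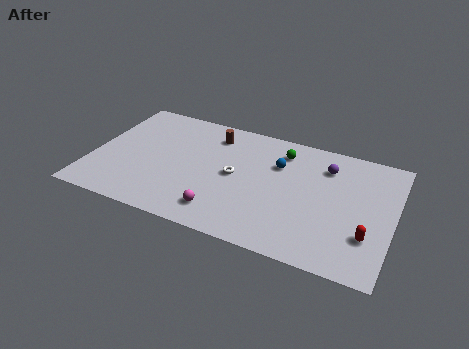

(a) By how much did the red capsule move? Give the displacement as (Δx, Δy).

(0.7, -0.7)

The red capsule was at about (15.2, 3.6) and moved to about (15.9, 2.9).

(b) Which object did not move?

the magenta sphere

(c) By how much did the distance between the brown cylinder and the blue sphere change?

-1.6

They were about 5.7 units apart before and 4.1 after — 1.6 units closer together.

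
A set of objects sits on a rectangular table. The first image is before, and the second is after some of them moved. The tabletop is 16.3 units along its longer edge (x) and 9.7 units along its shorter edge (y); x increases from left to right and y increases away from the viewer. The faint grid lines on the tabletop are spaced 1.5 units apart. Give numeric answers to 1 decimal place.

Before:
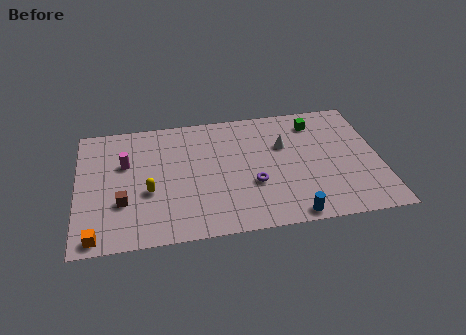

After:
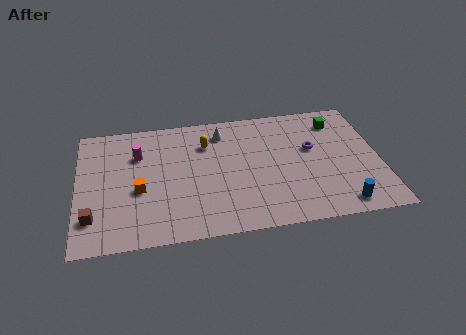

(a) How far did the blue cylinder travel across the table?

2.7

The blue cylinder moved from about (11.3, 0.8) to (14.0, 1.2), a distance of √(2.7² + 0.4²) ≈ 2.7.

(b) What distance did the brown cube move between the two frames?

1.8

From (2.4, 3.2) to (0.8, 2.3), the brown cube covered √(1.6² + 0.9²) ≈ 1.8 units.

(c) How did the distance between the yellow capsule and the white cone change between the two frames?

-6.6

The distance was about 7.8 in the first image and 1.2 in the second, so they moved 6.6 units closer together.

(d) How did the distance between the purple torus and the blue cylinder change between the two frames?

+1.5

They were about 3.3 units apart before and 4.8 after — 1.5 units further apart.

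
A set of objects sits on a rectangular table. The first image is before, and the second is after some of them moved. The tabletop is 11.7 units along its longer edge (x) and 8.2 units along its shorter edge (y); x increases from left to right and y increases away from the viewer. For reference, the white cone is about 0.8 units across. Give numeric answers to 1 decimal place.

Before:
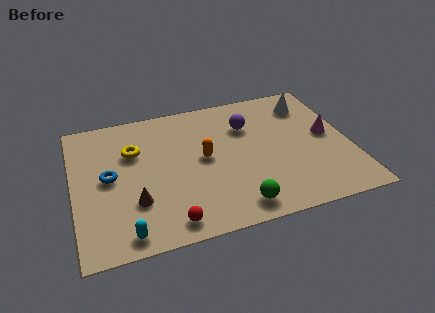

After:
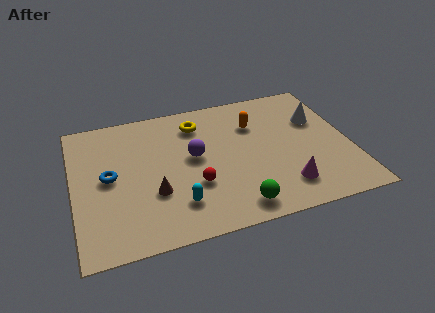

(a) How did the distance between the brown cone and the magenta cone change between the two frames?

-3.0

The distance was about 8.5 in the first image and 5.5 in the second, so they moved 3.0 units closer together.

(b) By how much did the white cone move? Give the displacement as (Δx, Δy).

(0.3, -1.1)

The white cone was at about (10.2, 6.5) and moved to about (10.5, 5.4).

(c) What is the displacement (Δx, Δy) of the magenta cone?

(-2.1, -2.6)

The magenta cone was at about (10.8, 4.3) and moved to about (8.7, 1.7).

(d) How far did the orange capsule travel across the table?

2.7

The orange capsule was near (5.5, 4.3) before and (7.8, 5.8) after, so it travelled √(2.3² + 1.5²) ≈ 2.7 units.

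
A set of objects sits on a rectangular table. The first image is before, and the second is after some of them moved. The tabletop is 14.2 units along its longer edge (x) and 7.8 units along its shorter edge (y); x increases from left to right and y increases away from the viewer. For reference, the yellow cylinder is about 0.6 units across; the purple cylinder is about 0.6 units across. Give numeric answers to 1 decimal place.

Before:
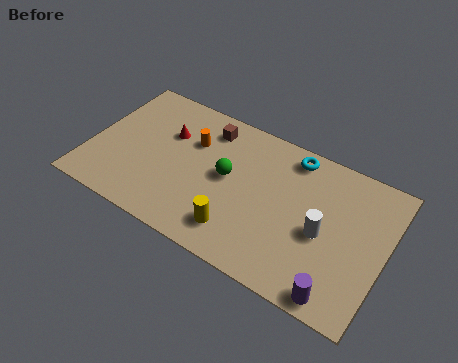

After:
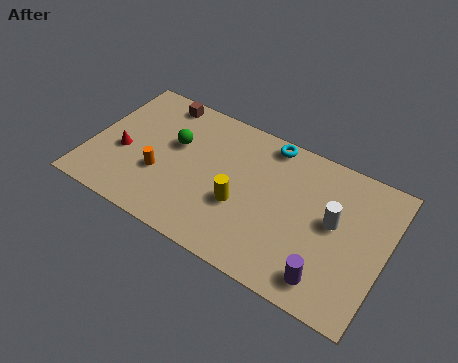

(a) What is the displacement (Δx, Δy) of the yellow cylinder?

(-0.1, 1.4)

The yellow cylinder started near (7.5, 1.6) and ended near (7.4, 3.0).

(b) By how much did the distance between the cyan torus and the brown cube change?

+1.3

The distance was about 4.1 in the first image and 5.4 in the second, so they moved 1.3 units further apart.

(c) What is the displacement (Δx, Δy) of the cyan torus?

(-1.2, 0.2)

The cyan torus started near (9.4, 6.8) and ended near (8.2, 7.0).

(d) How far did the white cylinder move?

0.9

The white cylinder was near (11.3, 3.5) before and (11.7, 4.3) after, so it travelled √(0.4² + 0.8²) ≈ 0.9 units.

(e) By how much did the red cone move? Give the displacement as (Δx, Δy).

(-1.9, -2.0)

The red cone started near (3.5, 5.2) and ended near (1.6, 3.2).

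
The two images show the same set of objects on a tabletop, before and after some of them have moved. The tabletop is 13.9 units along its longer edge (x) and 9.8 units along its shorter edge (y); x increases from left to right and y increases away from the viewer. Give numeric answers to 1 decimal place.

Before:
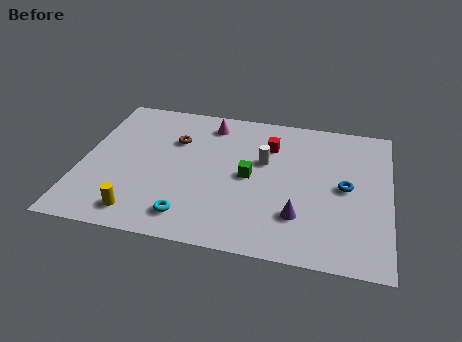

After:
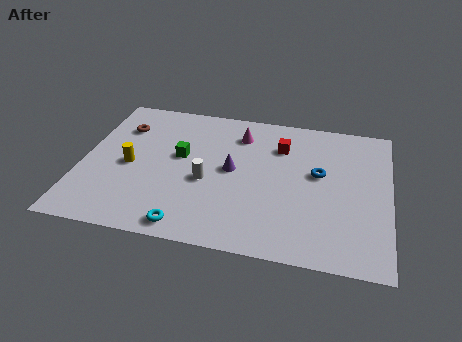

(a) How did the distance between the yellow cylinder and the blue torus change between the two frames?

-1.1

The distance was about 9.7 in the first image and 8.6 in the second, so they moved 1.1 units closer together.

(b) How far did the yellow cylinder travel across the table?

3.2

The yellow cylinder was near (2.9, 1.4) before and (2.2, 4.5) after, so it travelled √(0.7² + 3.1²) ≈ 3.2 units.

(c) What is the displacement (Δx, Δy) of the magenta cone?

(1.4, -0.5)

From the two frames, the magenta cone sits at roughly (5.6, 8.2) before and (7.0, 7.7) after.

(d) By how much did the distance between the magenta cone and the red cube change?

-1.0

They were about 3.0 units apart before and 2.0 after — 1.0 units closer together.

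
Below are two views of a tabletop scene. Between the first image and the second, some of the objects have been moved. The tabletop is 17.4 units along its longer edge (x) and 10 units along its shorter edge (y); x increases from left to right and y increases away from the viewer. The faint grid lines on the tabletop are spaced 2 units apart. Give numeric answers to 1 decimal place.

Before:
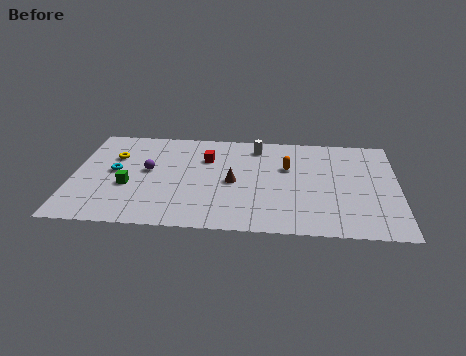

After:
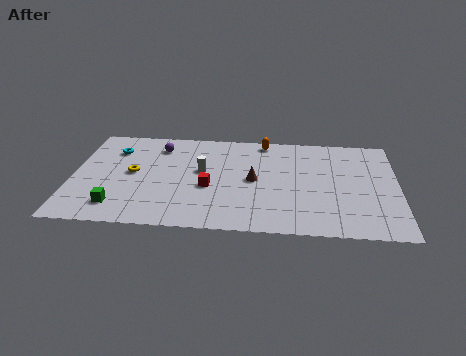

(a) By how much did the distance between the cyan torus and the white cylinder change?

-3.1

The distance was about 8.2 in the first image and 5.1 in the second, so they moved 3.1 units closer together.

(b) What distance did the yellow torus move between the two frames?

1.9

From (2.1, 6.8) to (3.2, 5.2), the yellow torus covered √(1.1² + 1.6²) ≈ 1.9 units.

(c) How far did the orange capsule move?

2.9

The orange capsule moved from about (11.5, 6.4) to (10.2, 9.0), a distance of √(1.3² + 2.6²) ≈ 2.9.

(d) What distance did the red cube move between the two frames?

2.9

The red cube was near (7.1, 7.0) before and (7.3, 4.1) after, so it travelled √(0.2² + 2.9²) ≈ 2.9 units.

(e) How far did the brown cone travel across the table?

1.1

The brown cone moved from about (8.6, 4.7) to (9.7, 5.0), a distance of √(1.1² + 0.3²) ≈ 1.1.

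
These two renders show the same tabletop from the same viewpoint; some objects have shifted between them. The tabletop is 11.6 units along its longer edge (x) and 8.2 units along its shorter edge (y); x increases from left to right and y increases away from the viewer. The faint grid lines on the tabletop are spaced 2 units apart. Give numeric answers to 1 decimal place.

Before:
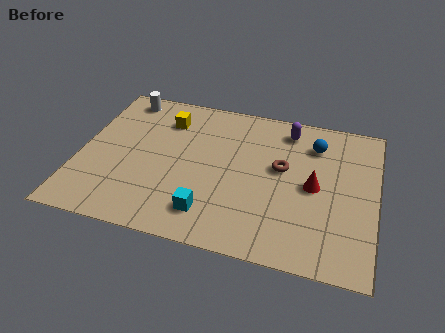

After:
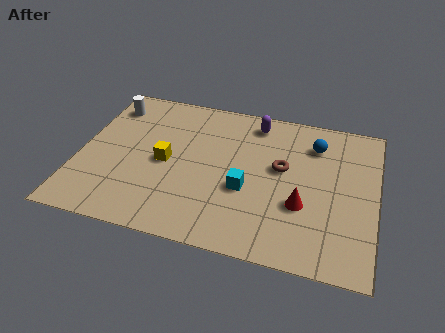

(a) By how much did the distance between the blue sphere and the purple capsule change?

+1.2

They were about 1.3 units apart before and 2.5 after — 1.2 units further apart.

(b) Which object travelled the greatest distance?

the yellow cube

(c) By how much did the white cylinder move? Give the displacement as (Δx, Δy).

(-0.5, -0.6)

The white cylinder was at about (1.4, 7.2) and moved to about (0.9, 6.6).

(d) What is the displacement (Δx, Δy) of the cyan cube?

(1.3, 1.6)

From the two frames, the cyan cube sits at roughly (5.3, 1.6) before and (6.6, 3.2) after.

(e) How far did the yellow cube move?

2.4

The yellow cube moved from about (3.2, 6.3) to (3.4, 3.9), a distance of √(0.2² + 2.4²) ≈ 2.4.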